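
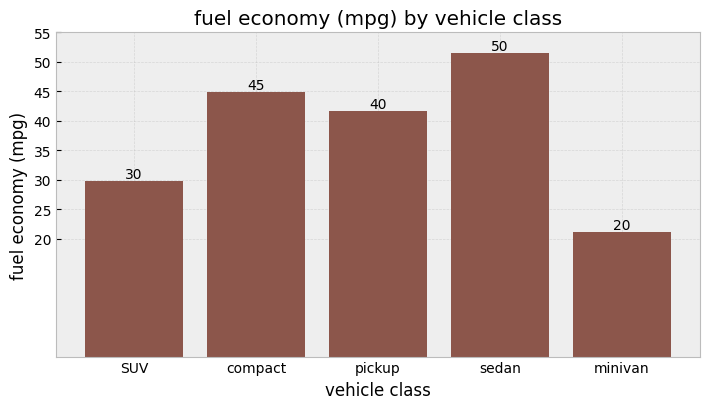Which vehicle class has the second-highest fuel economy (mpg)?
Top 3: sedan ≈ 50, compact ≈ 45, pickup ≈ 40.

compact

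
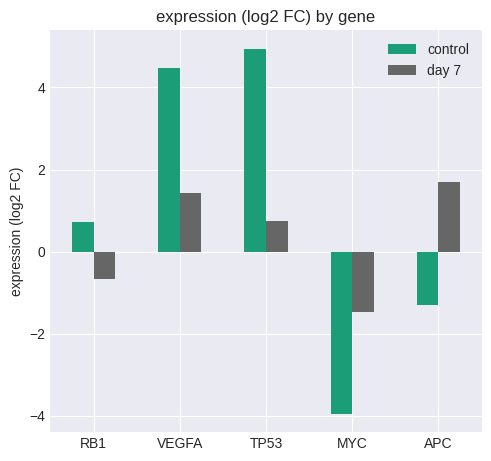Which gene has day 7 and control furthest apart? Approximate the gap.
TP53: day 7 ≈ 1, control ≈ 5 → gap ≈ 4. Next-largest (VEGFA) is only ≈ 3.

TP53, ≈ 4 log2 FC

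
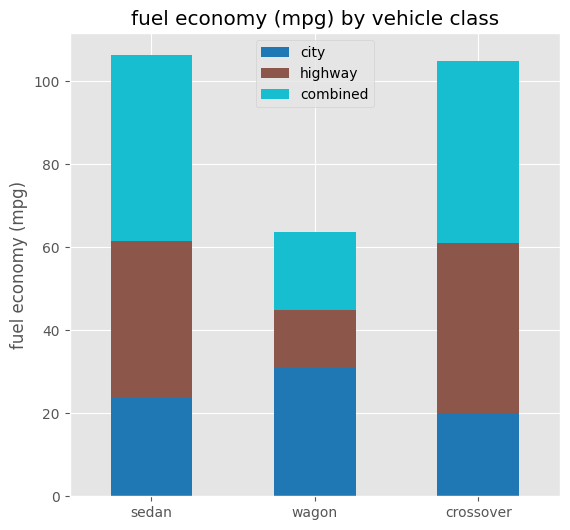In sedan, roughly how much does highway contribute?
≈ 40

highway top ≈ 60, bottom ≈ 20; segment ≈ 40.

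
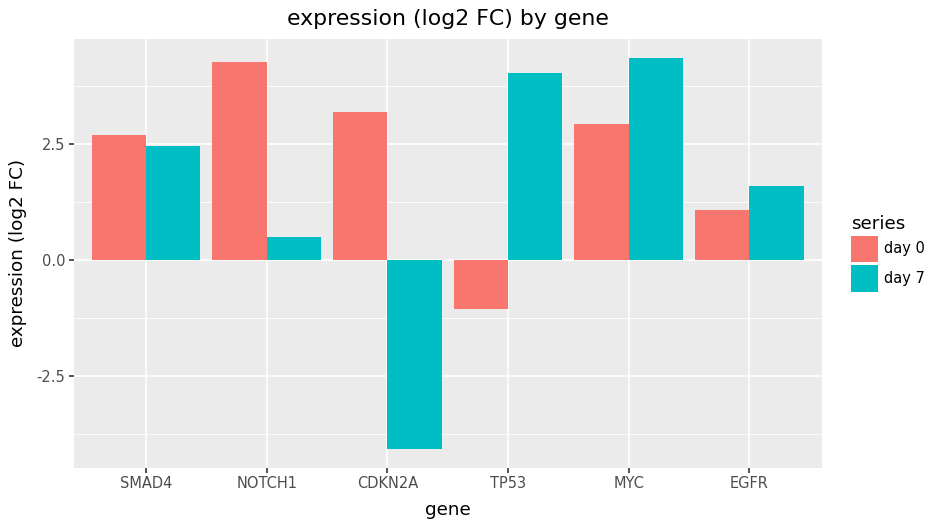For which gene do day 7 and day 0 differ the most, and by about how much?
CDKN2A: day 7 ≈ -4, day 0 ≈ 3 → gap ≈ 7. Next-largest (TP53) is only ≈ 5.

CDKN2A, ≈ 7 log2 FC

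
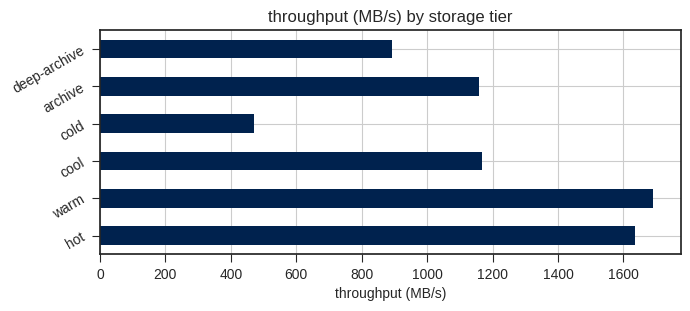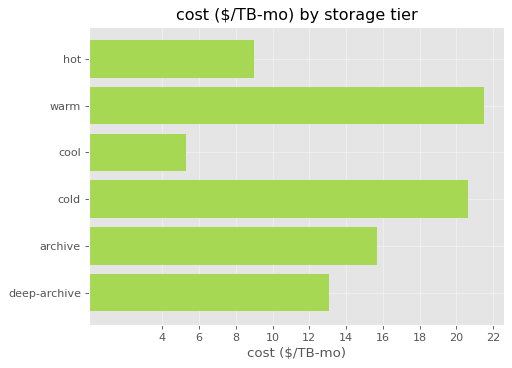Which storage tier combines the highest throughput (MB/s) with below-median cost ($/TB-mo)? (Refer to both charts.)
hot

Chart 2 median cost ($/TB-mo) ≈ 14; below-median storage tiers: hot, cool, deep-archive. Among those, hot has the highest throughput (MB/s) (≈ 1600).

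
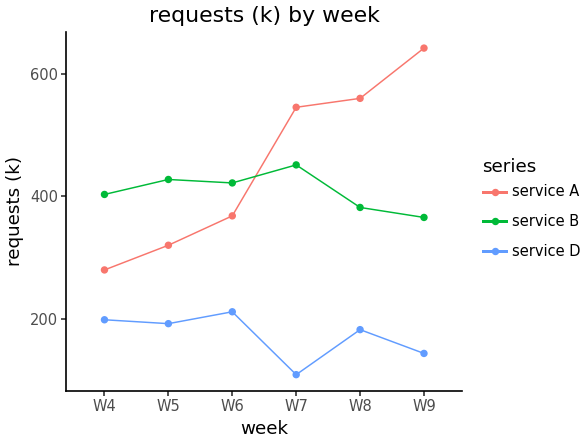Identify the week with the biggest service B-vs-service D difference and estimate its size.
W7, ≈ 350 k

W7: service B ≈ 450, service D ≈ 100 → gap ≈ 350. Next-largest (W5) is only ≈ 250.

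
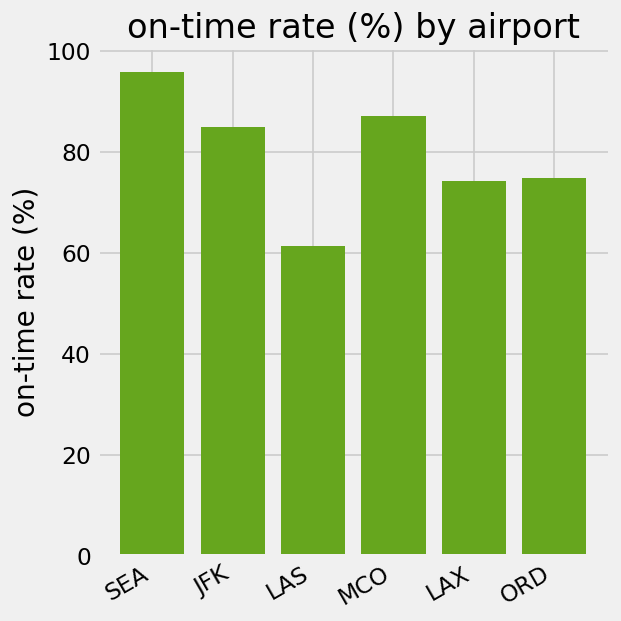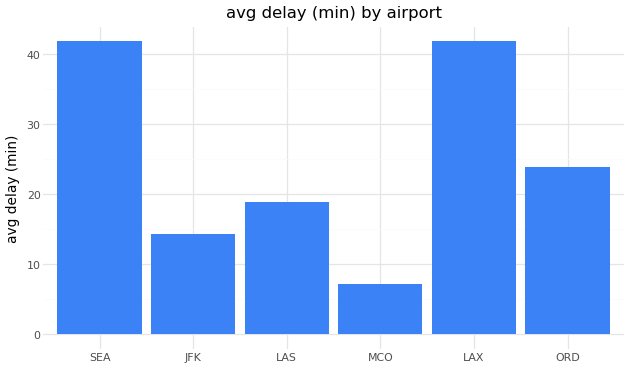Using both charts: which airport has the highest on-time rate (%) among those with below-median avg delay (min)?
MCO

Chart 2 median avg delay (min) ≈ 20; below-median airports: JFK, LAS, MCO. Among those, MCO has the highest on-time rate (%) (≈ 90).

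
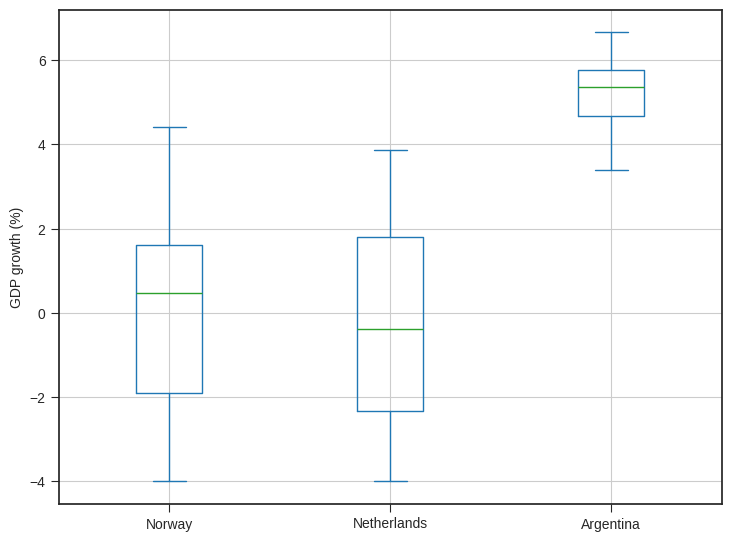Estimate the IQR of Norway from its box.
≈ 4

Q3 ≈ 2, Q1 ≈ -2; IQR ≈ 4.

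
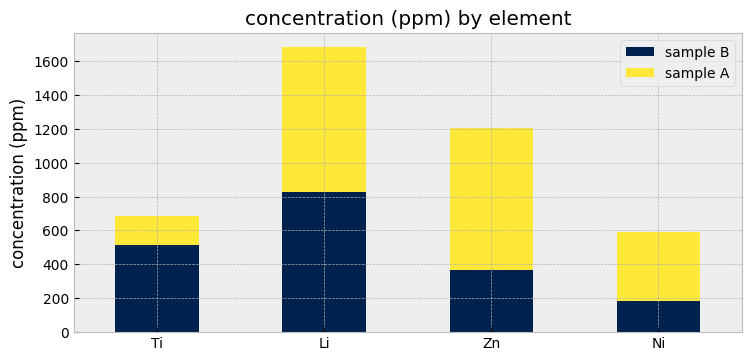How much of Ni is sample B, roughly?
≈ 200

sample B top ≈ 200, bottom ≈ 0; segment ≈ 200.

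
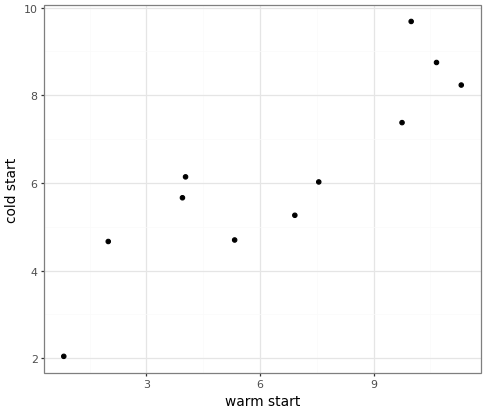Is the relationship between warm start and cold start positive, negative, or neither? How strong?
Points are positively correlated; strong (|r| ≈ 0.9).

positive, strong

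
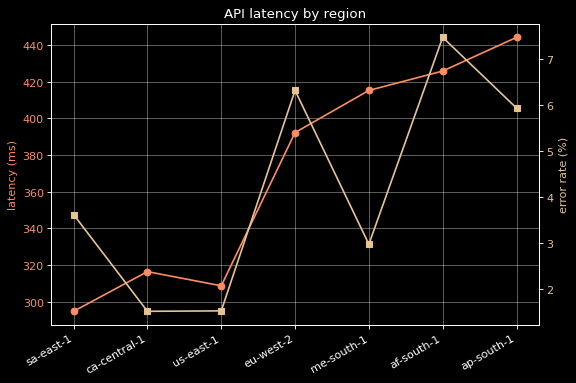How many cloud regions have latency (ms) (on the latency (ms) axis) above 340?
4

Above 340: eu-west-2, me-south-1, af-south-1, ap-south-1.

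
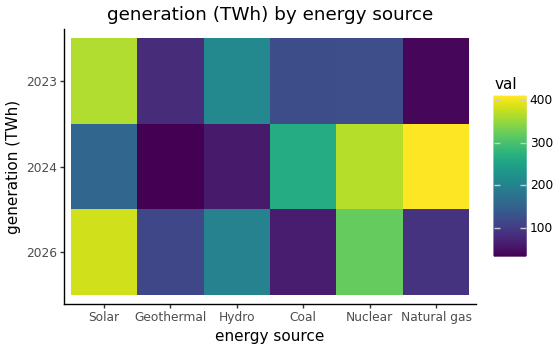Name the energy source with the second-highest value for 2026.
Nuclear

Top 3 for 2026: Solar ≈ 400, Nuclear ≈ 300, Hydro ≈ 200.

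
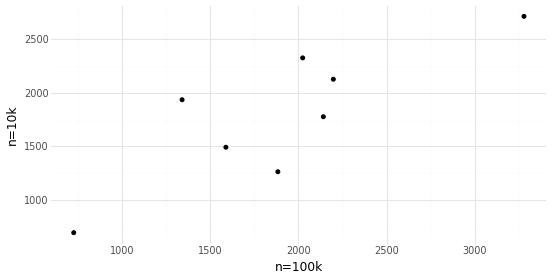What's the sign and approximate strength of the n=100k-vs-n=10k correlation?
positive, strong

Points are positively correlated; strong (|r| ≈ 0.8).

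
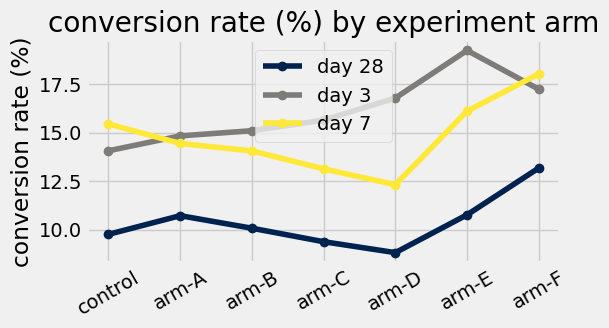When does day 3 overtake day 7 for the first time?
control: day 3 ≈ 14 vs day 7 ≈ 15 (not yet); arm-A: day 3 ≈ 15 vs day 7 ≈ 14 (first crossover).

arm-A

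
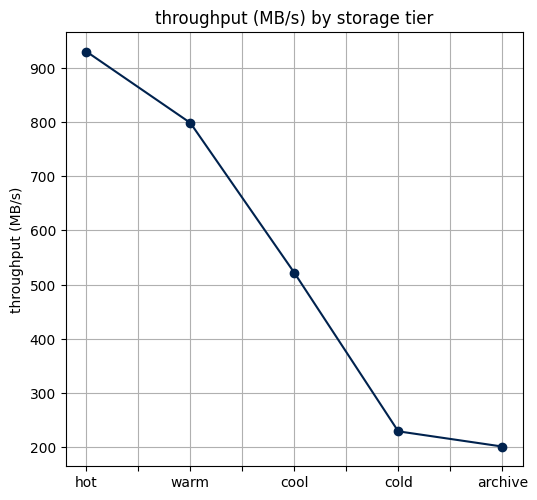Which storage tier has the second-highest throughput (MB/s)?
Top 3: hot ≈ 900, warm ≈ 800, cool ≈ 500.

warm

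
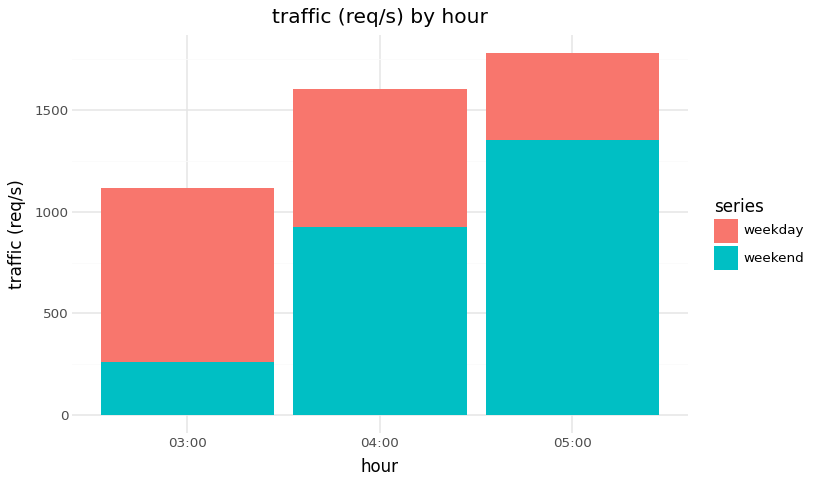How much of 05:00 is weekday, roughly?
≈ 400

weekday top ≈ 1800, bottom ≈ 1400; segment ≈ 400.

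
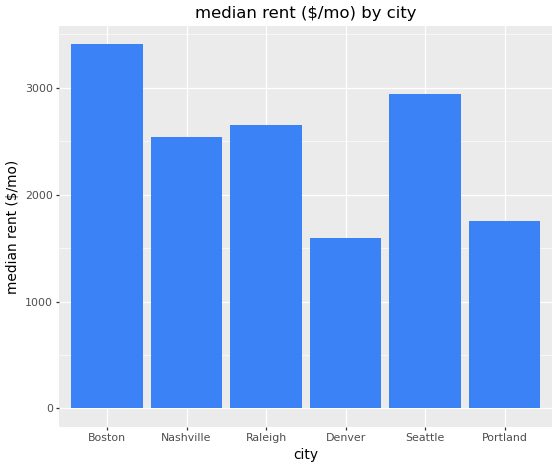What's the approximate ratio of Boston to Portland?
≈ 1.75×

Boston ≈ 3500, Portland ≈ 2000; 3500/2000 ≈ 1.75.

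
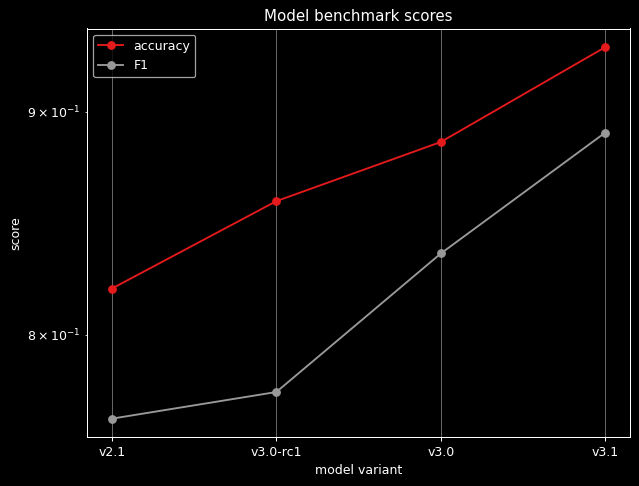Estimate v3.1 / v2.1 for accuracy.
≈ 1.15×

v3.1 ≈ 0.94, v2.1 ≈ 0.82; 0.94/0.82 ≈ 1.15.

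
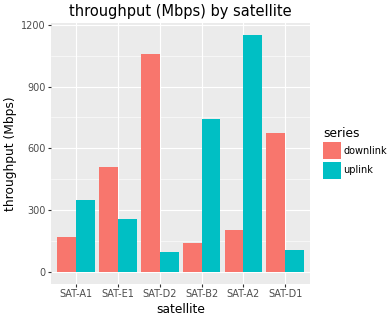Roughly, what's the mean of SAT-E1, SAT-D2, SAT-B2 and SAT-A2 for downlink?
(500 + 1100 + 100 + 200) / 4 ≈ 475.

≈ 475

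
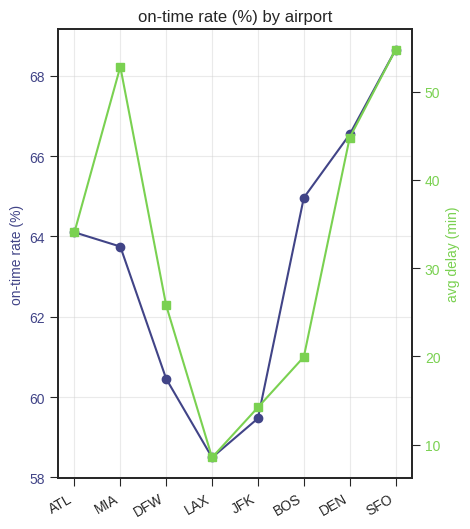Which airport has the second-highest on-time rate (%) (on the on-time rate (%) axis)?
DEN

Top 3 (on the on-time rate (%) axis): SFO ≈ 69, DEN ≈ 67, BOS ≈ 65.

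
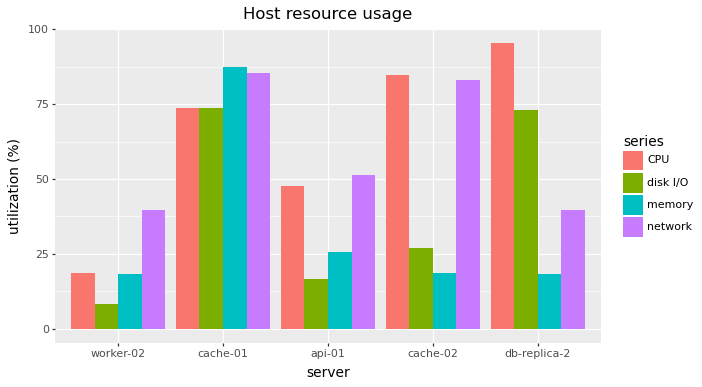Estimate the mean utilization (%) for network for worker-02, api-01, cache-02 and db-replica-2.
(40 + 50 + 80 + 40) / 4 ≈ 52.

≈ 52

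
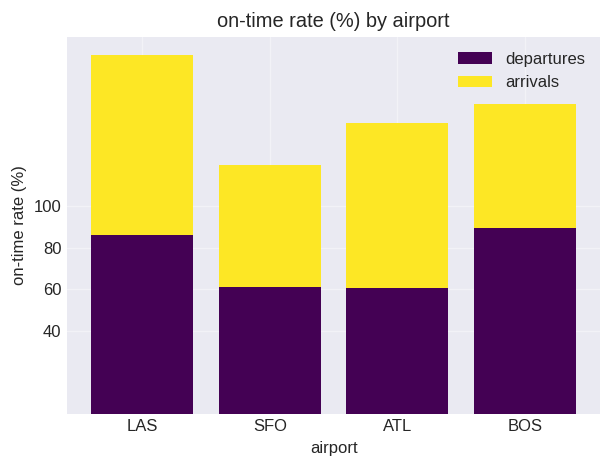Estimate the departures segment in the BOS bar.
departures top ≈ 80, bottom ≈ 0; segment ≈ 80.

≈ 80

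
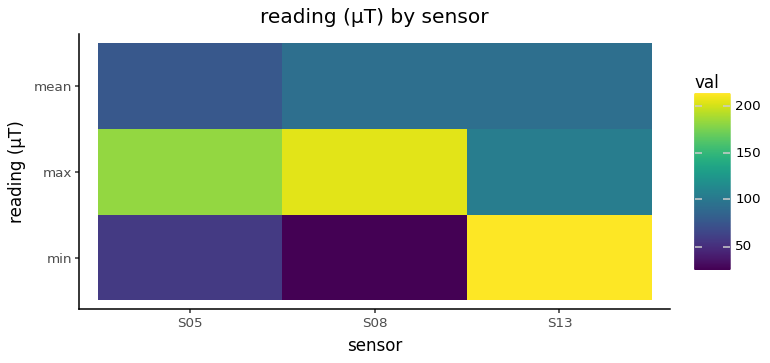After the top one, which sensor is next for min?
Top 3 for min: S13 ≈ 220, S05 ≈ 60, S08 ≈ 20.

S05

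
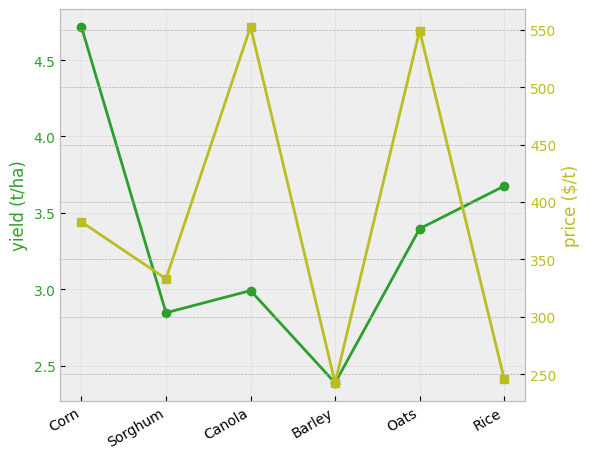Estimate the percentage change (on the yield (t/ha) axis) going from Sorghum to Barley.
≈ -14.3%

Sorghum ≈ 2.8, Barley ≈ 2.4; (2.4 − 2.8) / 2.8 ≈ -14.3%.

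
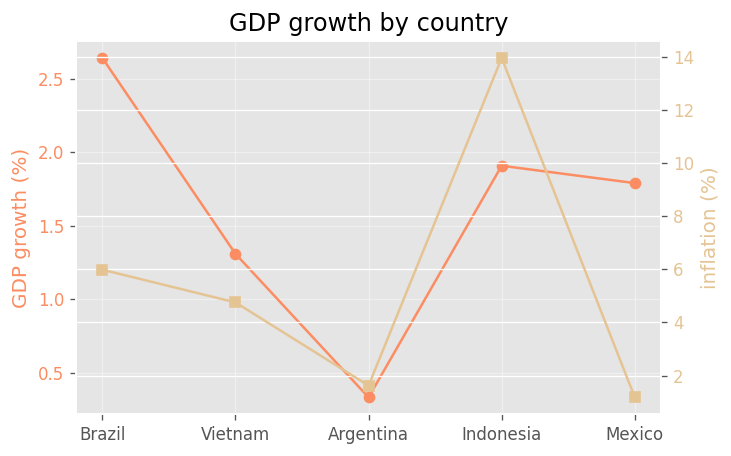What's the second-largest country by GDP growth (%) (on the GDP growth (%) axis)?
Top 3 (on the GDP growth (%) axis): Brazil ≈ 2.6, Indonesia ≈ 2.0, Mexico ≈ 1.8.

Indonesia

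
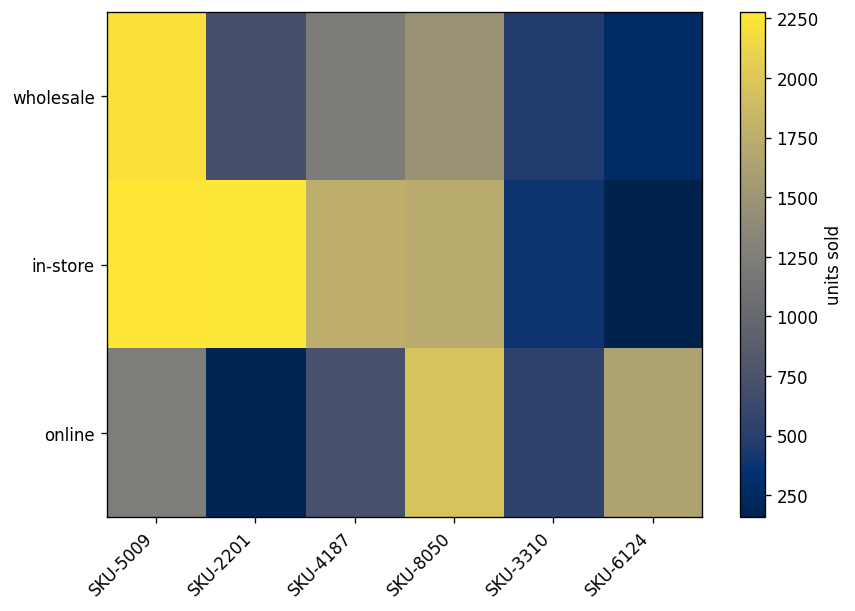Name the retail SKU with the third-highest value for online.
SKU-5009

Top 4 for online: SKU-8050 ≈ 2000, SKU-6124 ≈ 1600, SKU-5009 ≈ 1200, SKU-4187 ≈ 800.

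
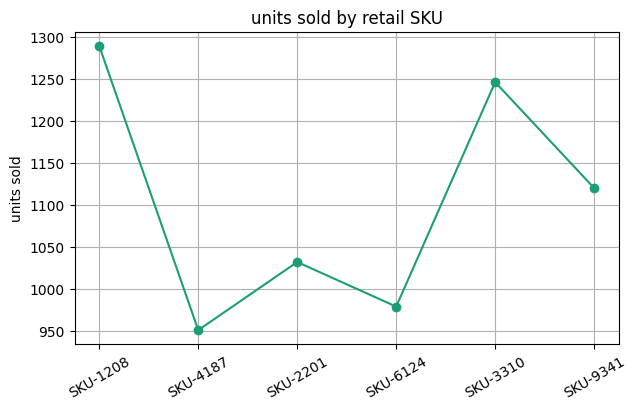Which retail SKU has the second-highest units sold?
Top 3: SKU-1208 ≈ 1300, SKU-3310 ≈ 1250, SKU-9341 ≈ 1100.

SKU-3310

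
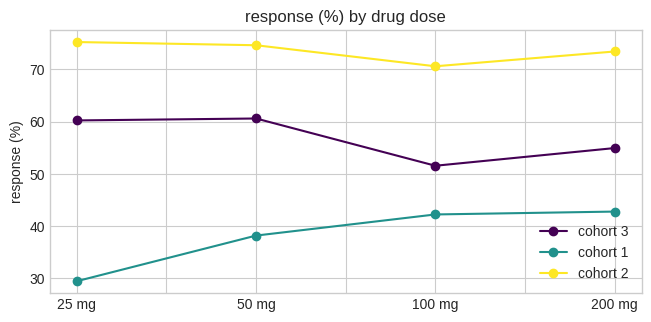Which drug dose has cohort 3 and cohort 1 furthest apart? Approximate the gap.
25 mg: cohort 3 ≈ 60, cohort 1 ≈ 30 → gap ≈ 30. Next-largest (50 mg) is only ≈ 20.

25 mg, ≈ 30 %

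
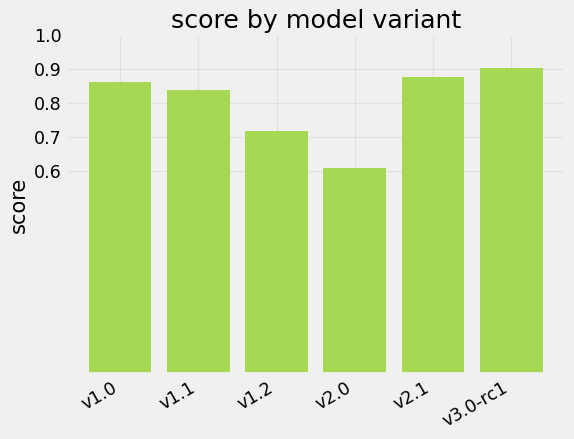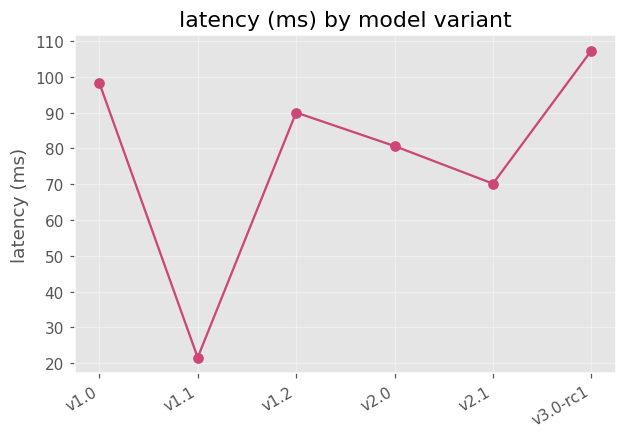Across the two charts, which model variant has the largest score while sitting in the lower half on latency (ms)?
Chart 2 median latency (ms) ≈ 90; below-median model variants: v1.1, v2.0, v2.1. Among those, v2.1 has the highest score (≈ 0.9).

v2.1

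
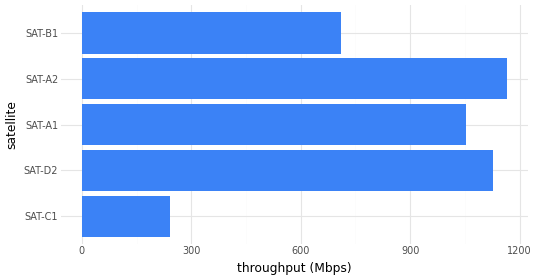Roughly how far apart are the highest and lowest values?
≈ 1000

Max SAT-A2 ≈ 1200, min SAT-C1 ≈ 200; range ≈ 1000.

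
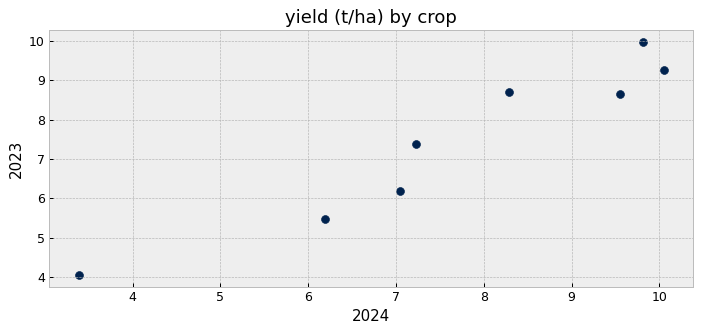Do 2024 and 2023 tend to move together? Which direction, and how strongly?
positive, strong

Points are positively correlated; strong (|r| ≈ 1.0).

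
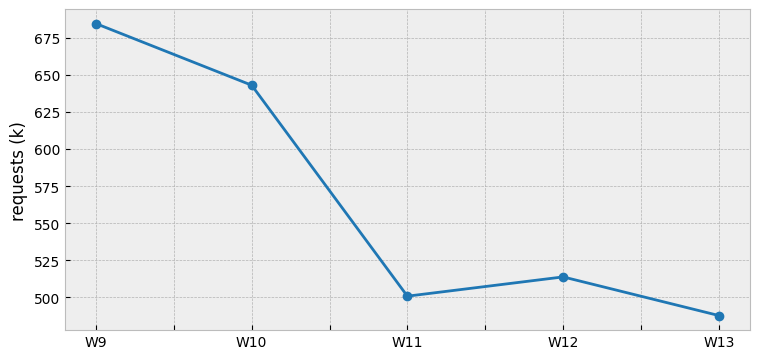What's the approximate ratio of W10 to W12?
W10 ≈ 640, W12 ≈ 520; 640/520 ≈ 1.23.

≈ 1.23×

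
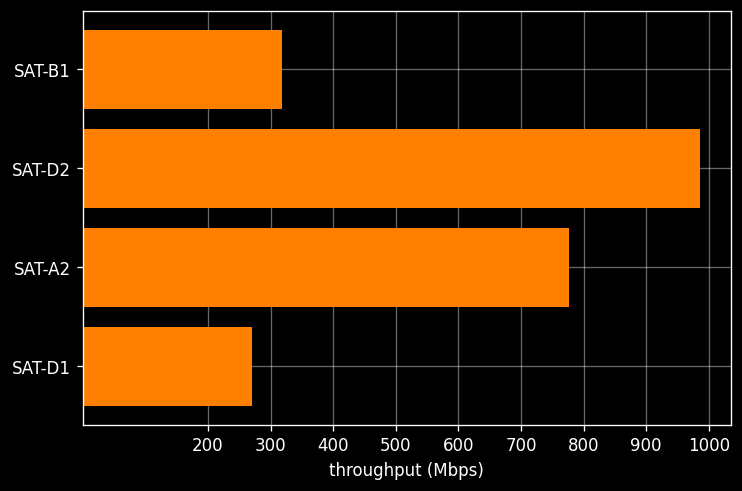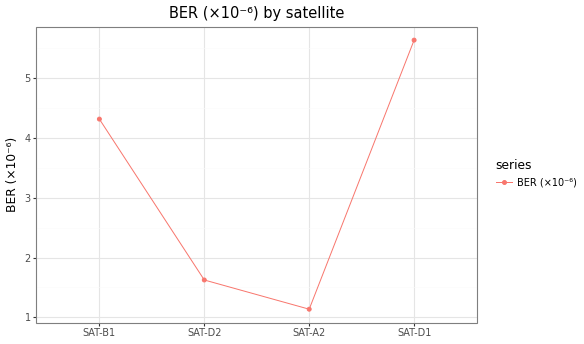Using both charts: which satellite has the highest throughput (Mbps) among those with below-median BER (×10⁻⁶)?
SAT-D2

Chart 2 median BER (×10⁻⁶) ≈ 3; below-median satellites: SAT-D2, SAT-A2. Among those, SAT-D2 has the highest throughput (Mbps) (≈ 1000).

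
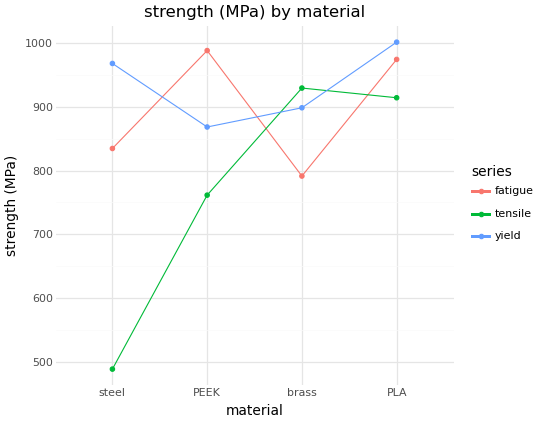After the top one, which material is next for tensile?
Top 3 for tensile: brass ≈ 950, PLA ≈ 900, PEEK ≈ 750.

PLA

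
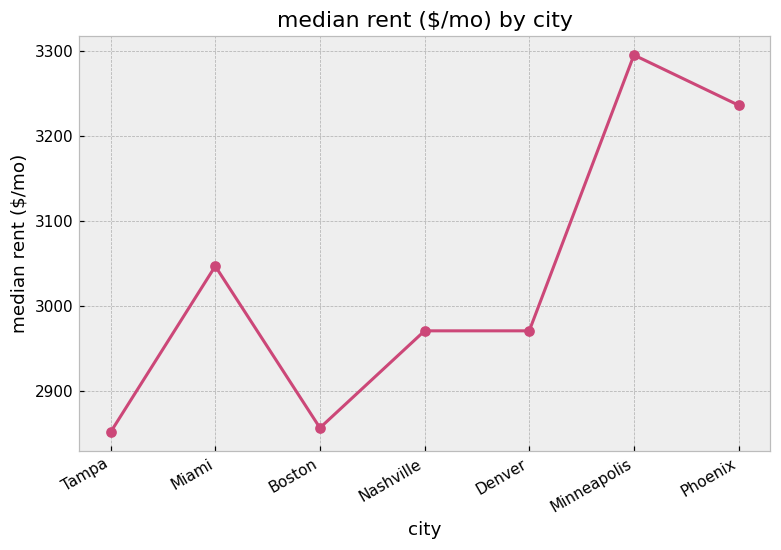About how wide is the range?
≈ 450

Max Minneapolis ≈ 3300, min Tampa ≈ 2850; range ≈ 450.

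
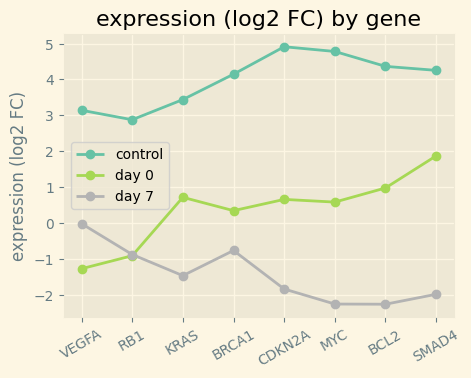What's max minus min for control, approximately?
≈ 2

Max CDKN2A ≈ 5, min RB1 ≈ 3; range ≈ 2.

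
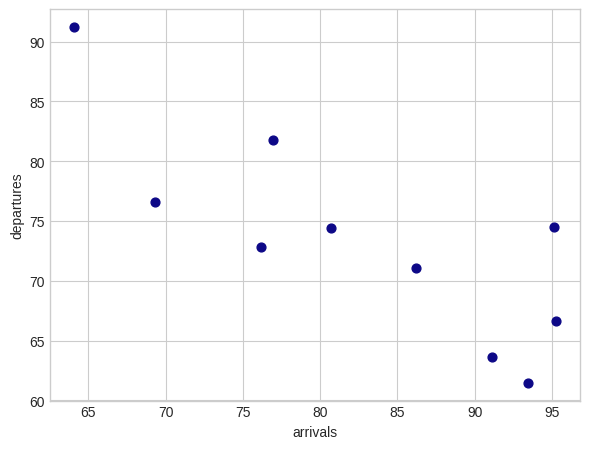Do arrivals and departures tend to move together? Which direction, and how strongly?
Points are negatively correlated; strong (|r| ≈ 0.8).

negative, strong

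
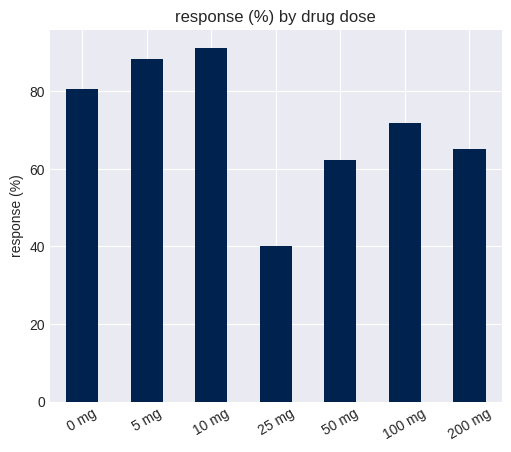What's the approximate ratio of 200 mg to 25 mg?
≈ 1.75×

200 mg ≈ 70, 25 mg ≈ 40; 70/40 ≈ 1.75.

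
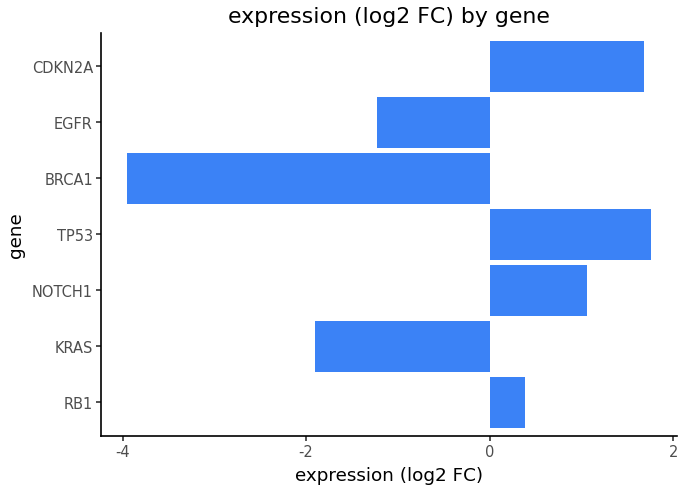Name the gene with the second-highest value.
Top 3: TP53 ≈ 2.0, CDKN2A ≈ 1.5, NOTCH1 ≈ 1.0.

CDKN2A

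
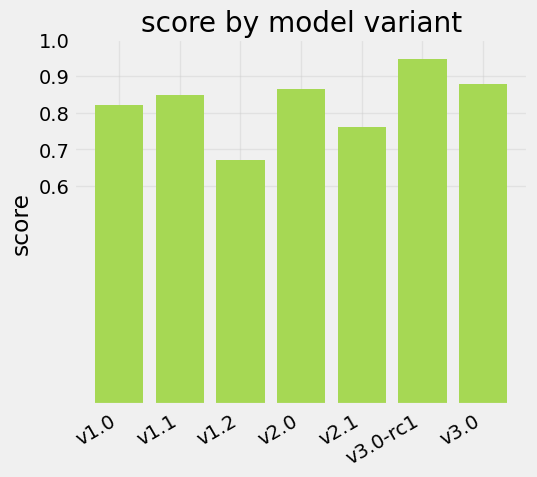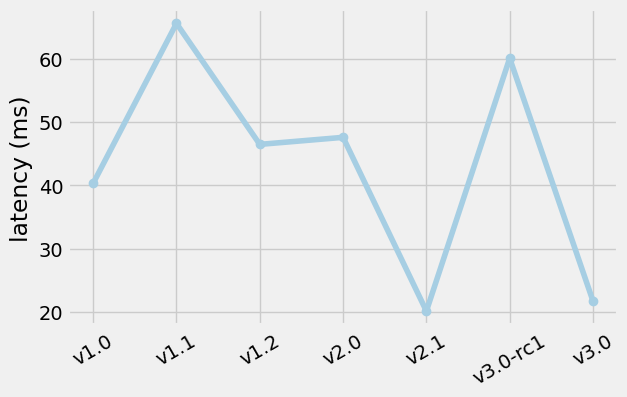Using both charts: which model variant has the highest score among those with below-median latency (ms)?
Chart 2 median latency (ms) ≈ 50; below-median model variants: v1.0, v2.1, v3.0. Among those, v3.0 has the highest score (≈ 0.9).

v3.0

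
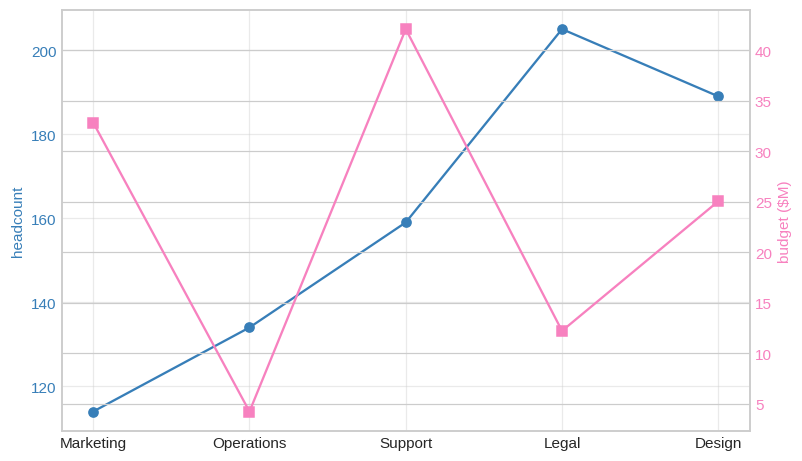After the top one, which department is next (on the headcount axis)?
Top 3 (on the headcount axis): Legal ≈ 200, Design ≈ 190, Support ≈ 160.

Design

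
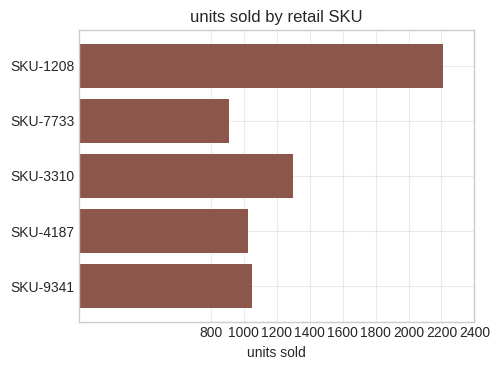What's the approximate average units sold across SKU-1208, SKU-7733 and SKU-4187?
≈ 1400

(2200 + 1000 + 1000) / 3 ≈ 1400.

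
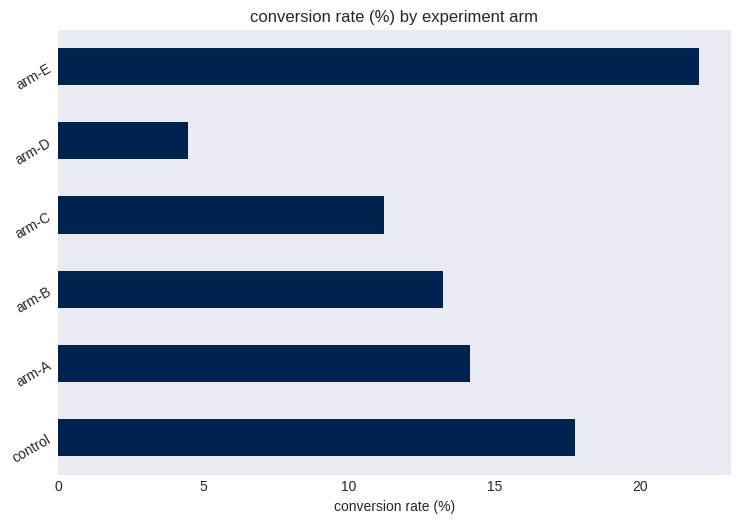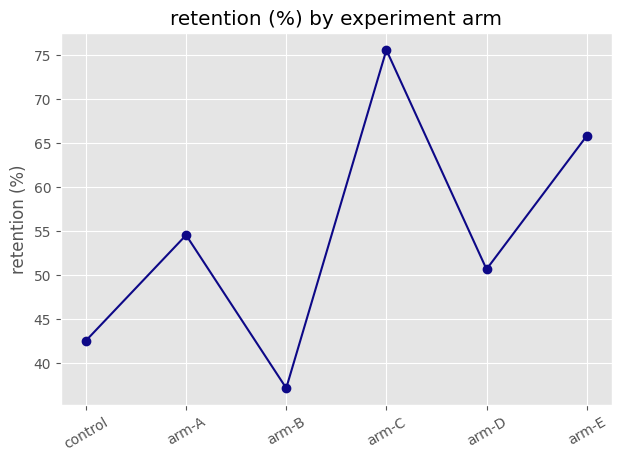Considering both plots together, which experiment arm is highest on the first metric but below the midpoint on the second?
control

Chart 2 median retention (%) ≈ 50; below-median experiment arms: control, arm-B, arm-D. Among those, control has the highest conversion rate (%) (≈ 20).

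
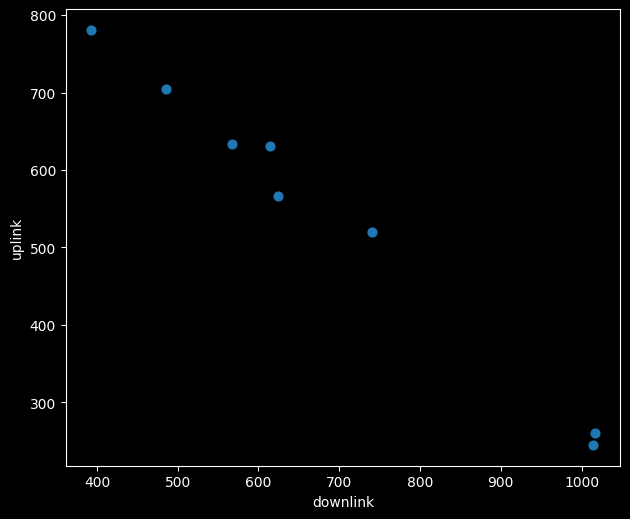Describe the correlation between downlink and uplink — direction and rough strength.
Points are negatively correlated; strong (|r| ≈ 1.0).

negative, strong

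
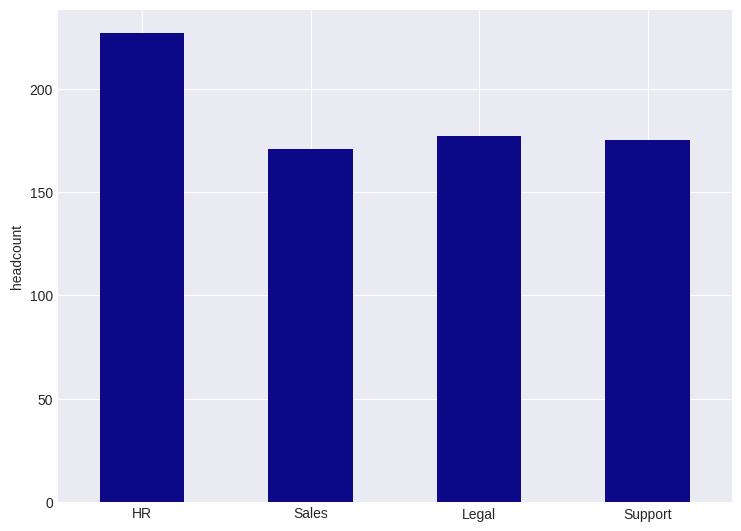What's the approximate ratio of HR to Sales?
HR ≈ 220, Sales ≈ 180; 220/180 ≈ 1.22.

≈ 1.22×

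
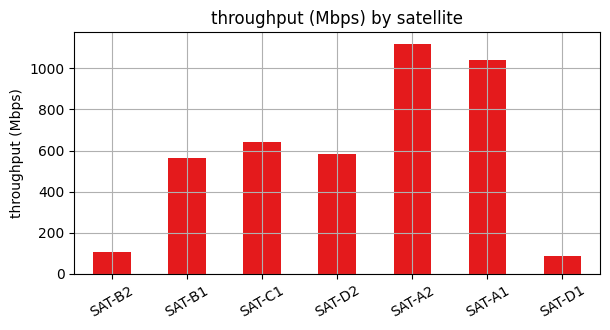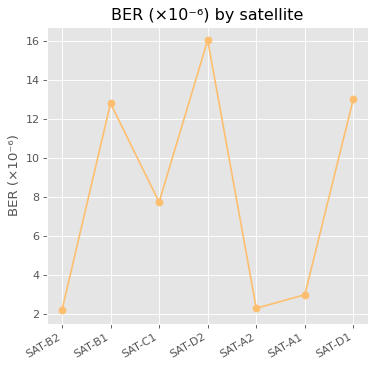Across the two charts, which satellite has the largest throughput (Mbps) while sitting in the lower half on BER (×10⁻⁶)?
SAT-A2

Chart 2 median BER (×10⁻⁶) ≈ 8; below-median satellites: SAT-B2, SAT-A2, SAT-A1. Among those, SAT-A2 has the highest throughput (Mbps) (≈ 1200).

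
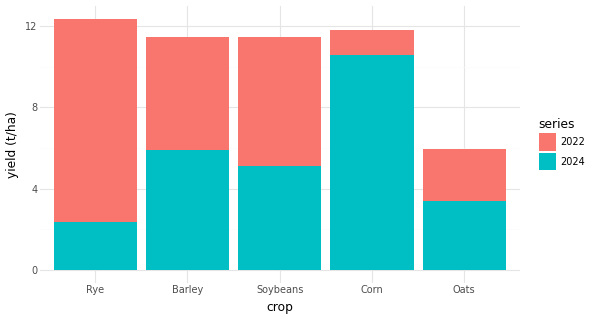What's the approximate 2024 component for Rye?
2024 top ≈ 2, bottom ≈ 0; segment ≈ 2.

≈ 2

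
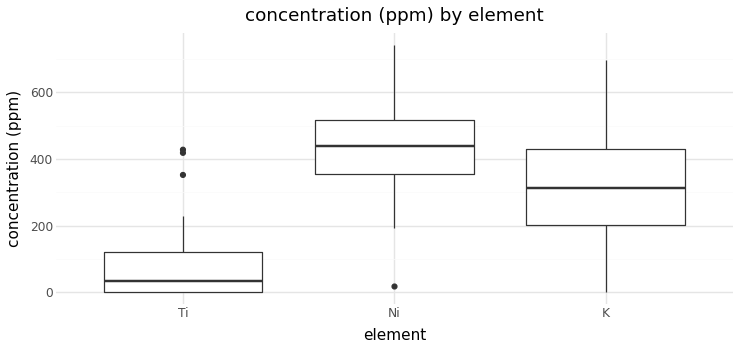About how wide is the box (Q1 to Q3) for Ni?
Q3 ≈ 500, Q1 ≈ 350; IQR ≈ 150.

≈ 150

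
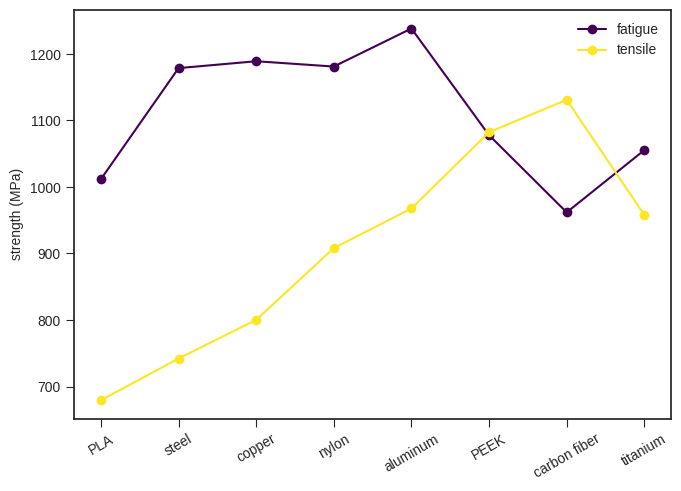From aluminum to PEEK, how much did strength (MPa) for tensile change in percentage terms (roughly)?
aluminum ≈ 950, PEEK ≈ 1100; (1100 − 950) / 950 ≈ +15.8%.

≈ +15.8%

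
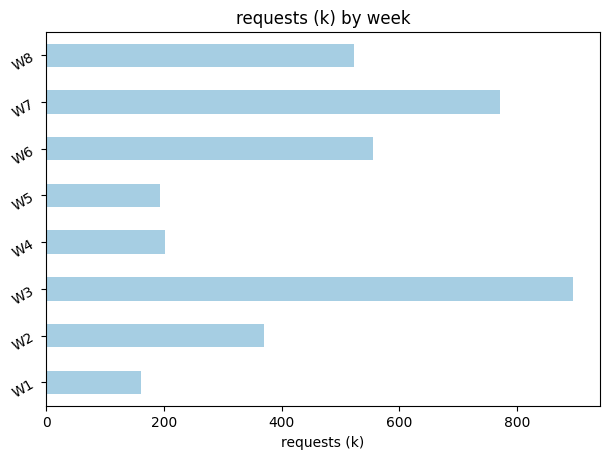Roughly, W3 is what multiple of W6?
≈ 1.5×

W3 ≈ 900, W6 ≈ 600; 900/600 ≈ 1.5.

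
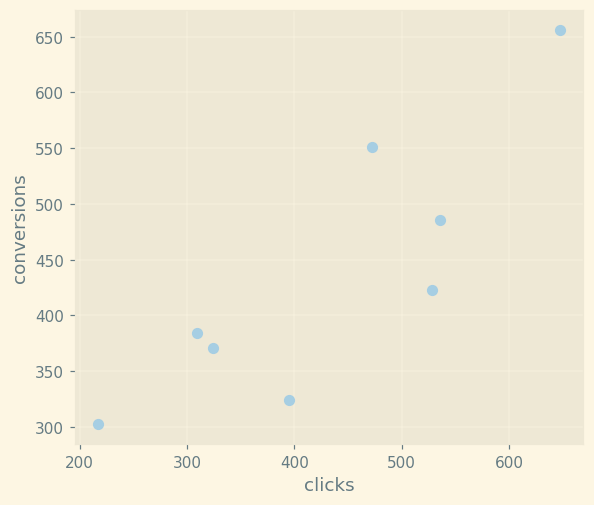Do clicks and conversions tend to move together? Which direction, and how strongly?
positive, strong

Points are positively correlated; strong (|r| ≈ 0.9).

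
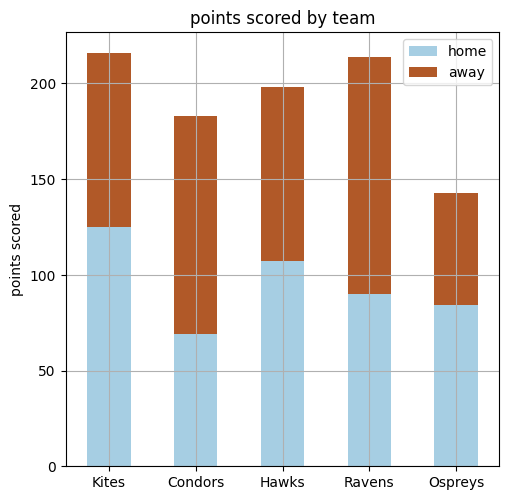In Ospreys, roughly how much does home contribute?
≈ 80

home top ≈ 80, bottom ≈ 0; segment ≈ 80.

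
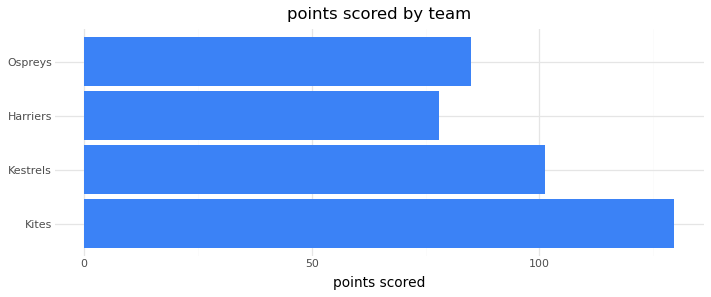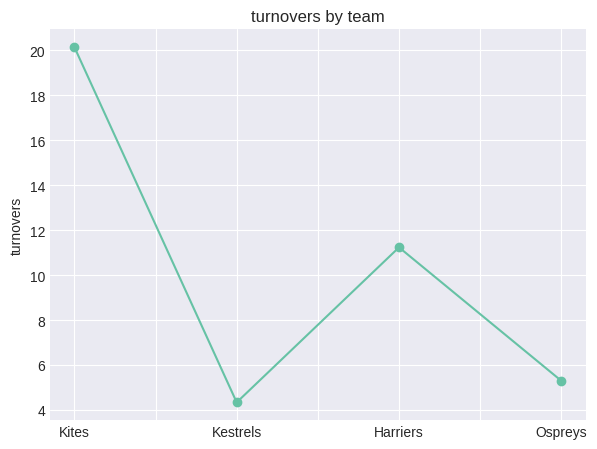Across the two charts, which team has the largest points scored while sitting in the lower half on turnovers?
Chart 2 median turnovers ≈ 8; below-median teams: Kestrels, Ospreys. Among those, Kestrels has the highest points scored (≈ 100).

Kestrels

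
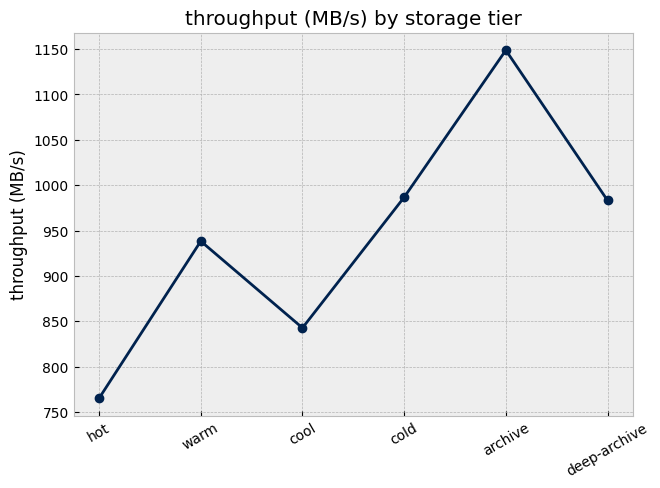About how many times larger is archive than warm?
≈ 1.21×

archive ≈ 1150, warm ≈ 950; 1150/950 ≈ 1.21.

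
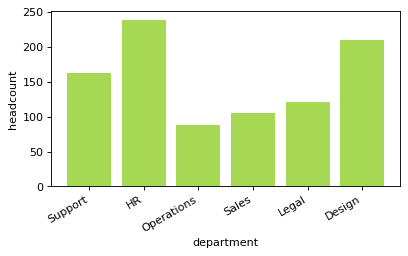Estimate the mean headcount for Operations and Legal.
≈ 100

(80 + 120) / 2 ≈ 100.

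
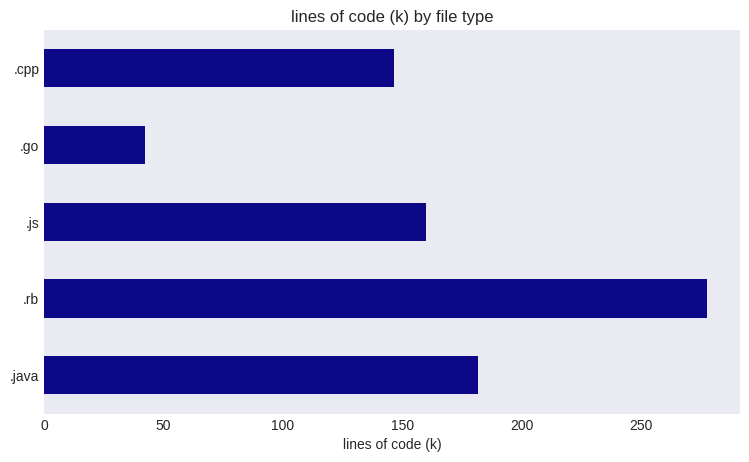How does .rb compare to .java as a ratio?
≈ 1.57×

.rb ≈ 275, .java ≈ 175; 275/175 ≈ 1.57.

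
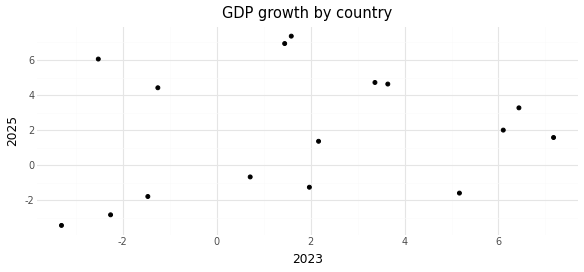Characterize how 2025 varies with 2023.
Points are roughly uncorrelated; weak (|r| ≈ 0.2).

no clear correlation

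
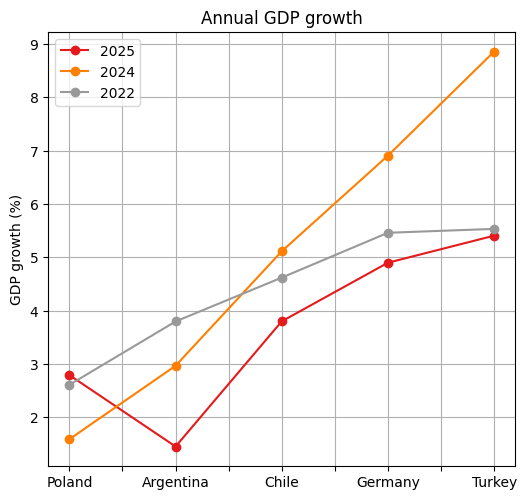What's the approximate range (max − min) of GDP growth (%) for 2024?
≈ 7

Max Turkey ≈ 9, min Poland ≈ 2; range ≈ 7.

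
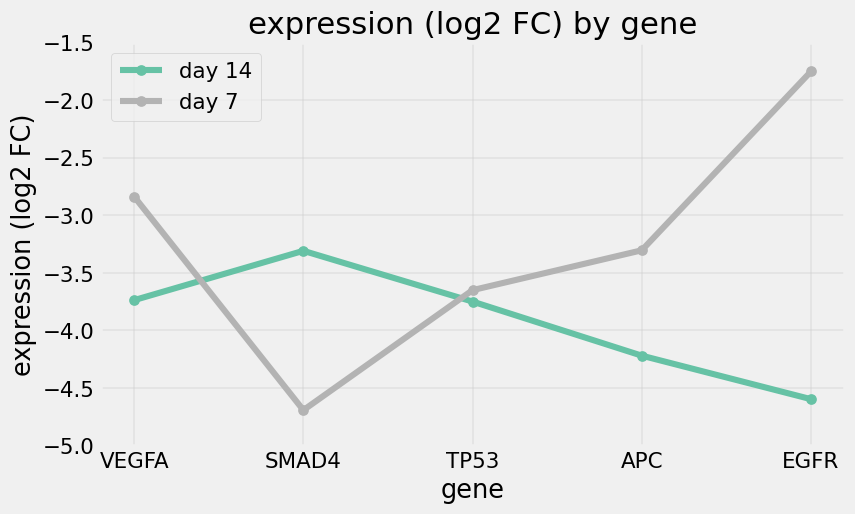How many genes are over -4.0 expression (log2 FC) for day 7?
4

Above -4.0: VEGFA, TP53, APC, EGFR.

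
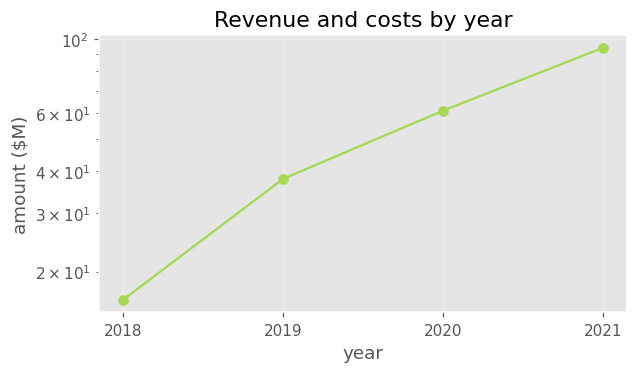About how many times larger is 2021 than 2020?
2021 ≈ 90, 2020 ≈ 60; 90/60 ≈ 1.5.

≈ 1.5×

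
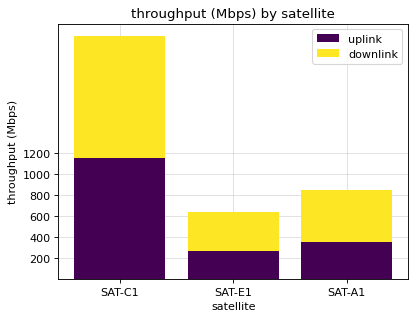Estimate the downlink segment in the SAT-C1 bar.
≈ 1200

downlink top ≈ 2400, bottom ≈ 1200; segment ≈ 1200.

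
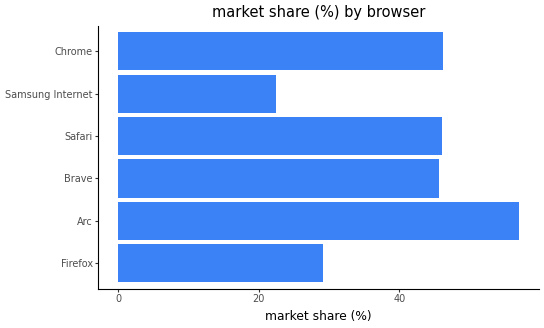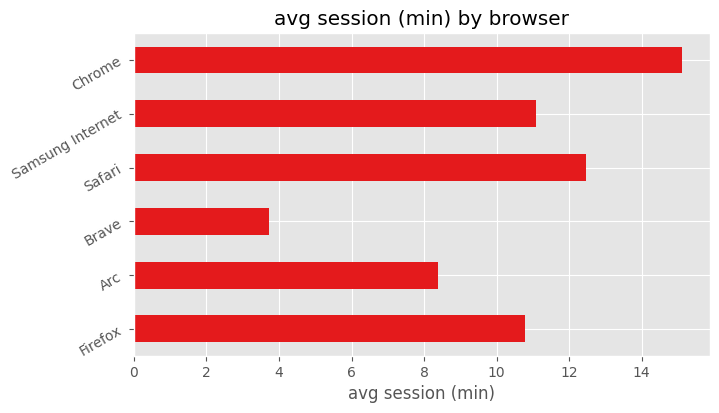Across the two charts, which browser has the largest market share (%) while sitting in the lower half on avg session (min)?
Arc

Chart 2 median avg session (min) ≈ 10; below-median browsers: Firefox, Arc, Brave. Among those, Arc has the highest market share (%) (≈ 60).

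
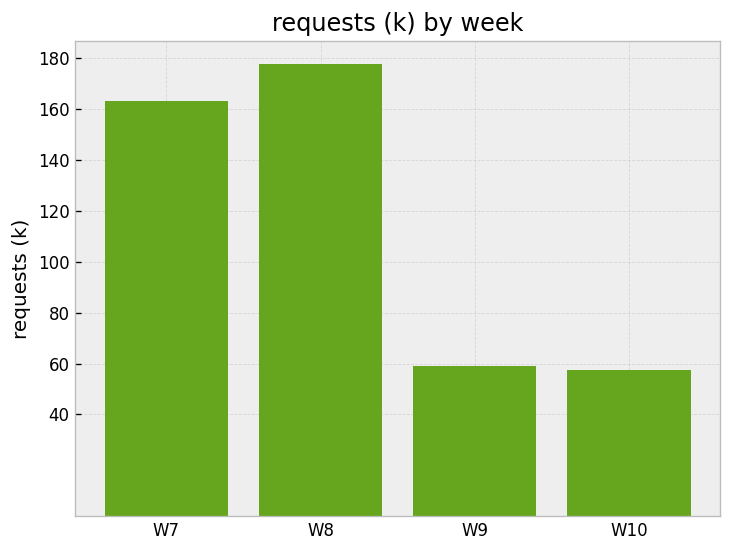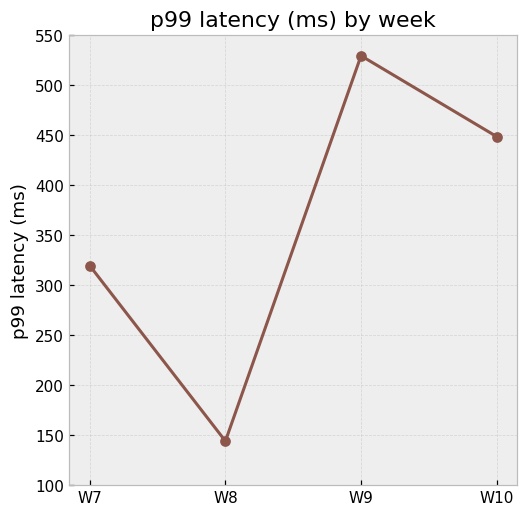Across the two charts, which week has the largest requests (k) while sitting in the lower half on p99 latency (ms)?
Chart 2 median p99 latency (ms) ≈ 400; below-median weeks: W7, W8. Among those, W8 has the highest requests (k) (≈ 180).

W8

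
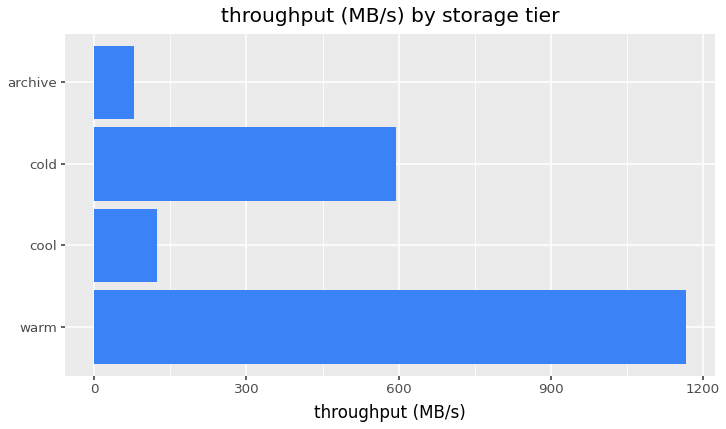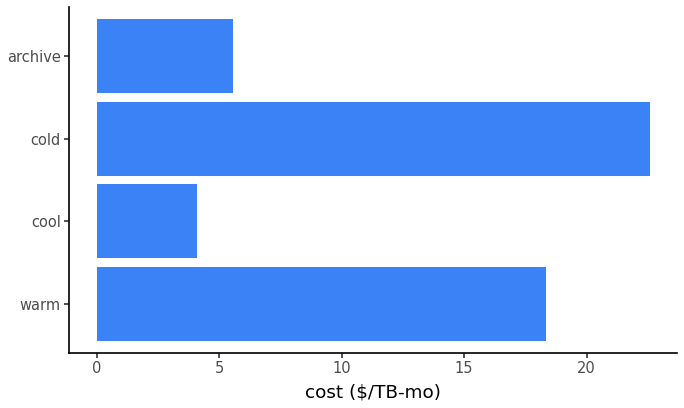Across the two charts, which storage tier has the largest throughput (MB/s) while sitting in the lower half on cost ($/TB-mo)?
Chart 2 median cost ($/TB-mo) ≈ 10; below-median storage tiers: cool, archive. Among those, cool has the highest throughput (MB/s) (≈ 200).

cool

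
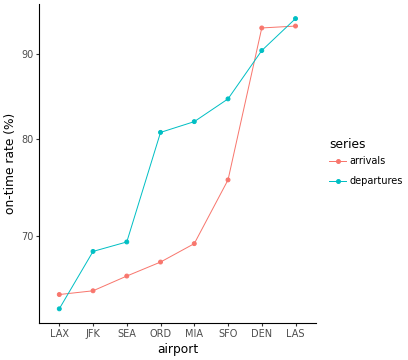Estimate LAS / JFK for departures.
LAS ≈ 95, JFK ≈ 70; 95/70 ≈ 1.36.

≈ 1.36×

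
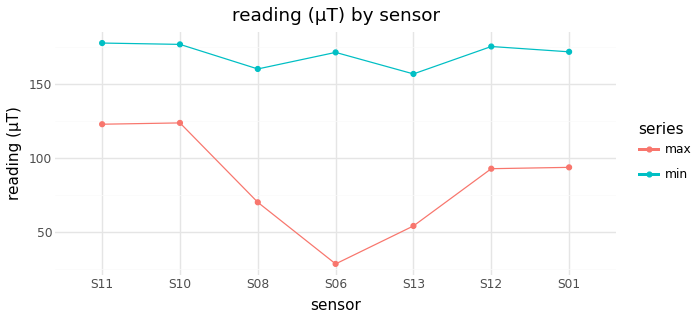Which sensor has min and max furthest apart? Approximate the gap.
S06, ≈ 160 µT

S06: min ≈ 180, max ≈ 20 → gap ≈ 160. Next-largest (S13) is only ≈ 100.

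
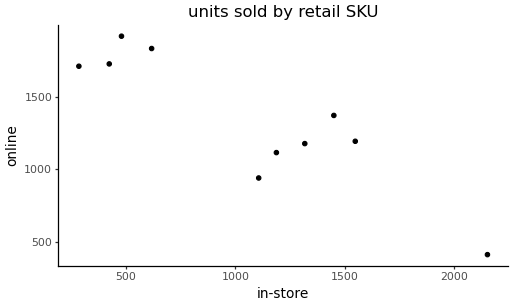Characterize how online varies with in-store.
negative, strong

Points are negatively correlated; strong (|r| ≈ 0.9).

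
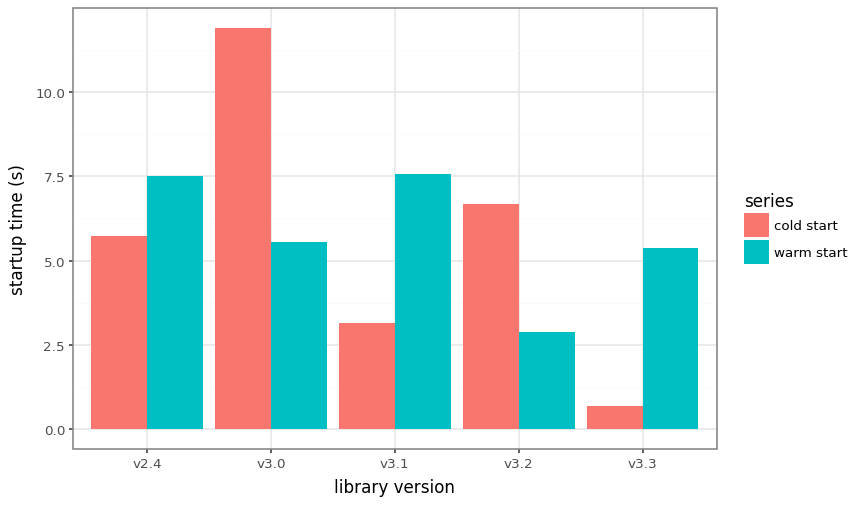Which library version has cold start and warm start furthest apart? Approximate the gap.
v3.0: cold start ≈ 12, warm start ≈ 6 → gap ≈ 6. Next-largest (v3.3) is only ≈ 4.

v3.0, ≈ 6 s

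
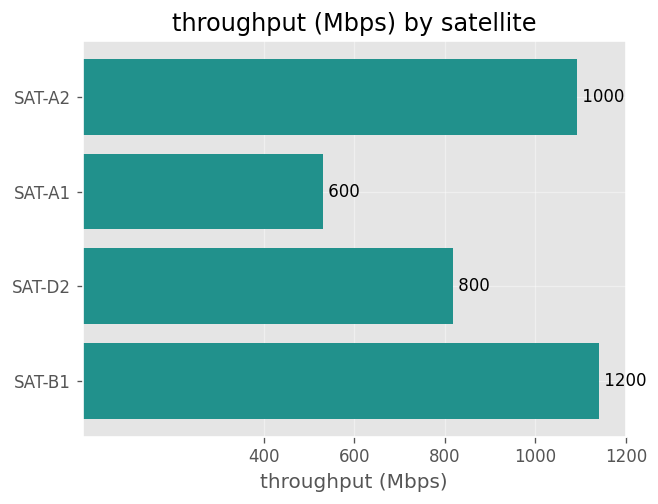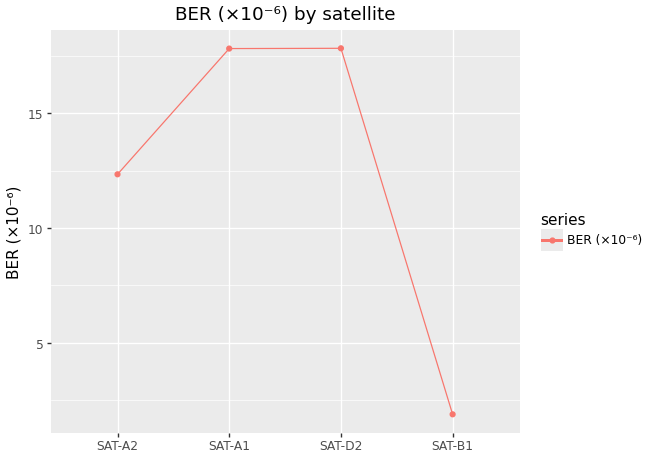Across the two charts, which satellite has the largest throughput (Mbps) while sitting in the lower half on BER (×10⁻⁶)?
SAT-B1

Chart 2 median BER (×10⁻⁶) ≈ 16; below-median satellites: SAT-A2, SAT-B1. Among those, SAT-B1 has the highest throughput (Mbps) (≈ 1200).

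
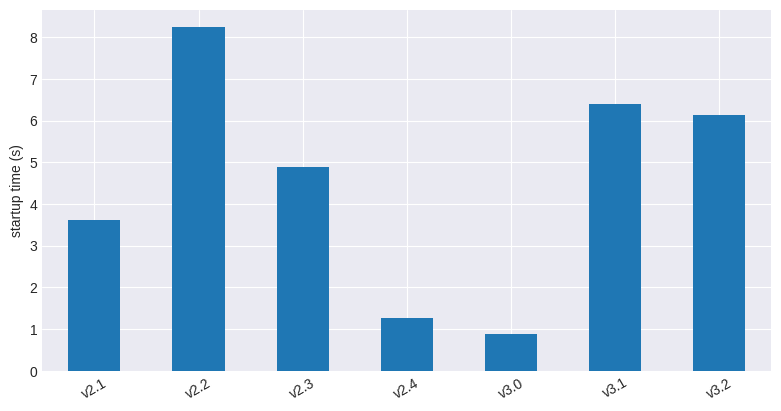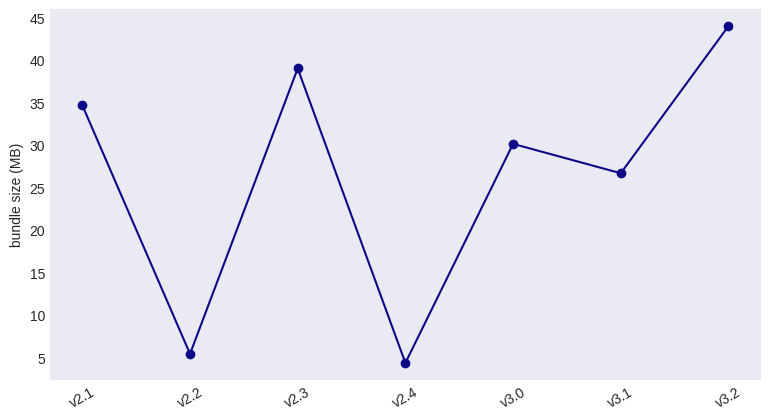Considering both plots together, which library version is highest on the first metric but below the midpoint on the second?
v2.2

Chart 2 median bundle size (MB) ≈ 30; below-median library versions: v2.2, v2.4, v3.1. Among those, v2.2 has the highest startup time (s) (≈ 8).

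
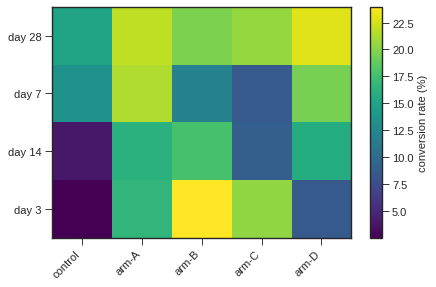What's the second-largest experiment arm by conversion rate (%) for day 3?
Top 3 for day 3: arm-B ≈ 24, arm-C ≈ 20, arm-A ≈ 16.

arm-C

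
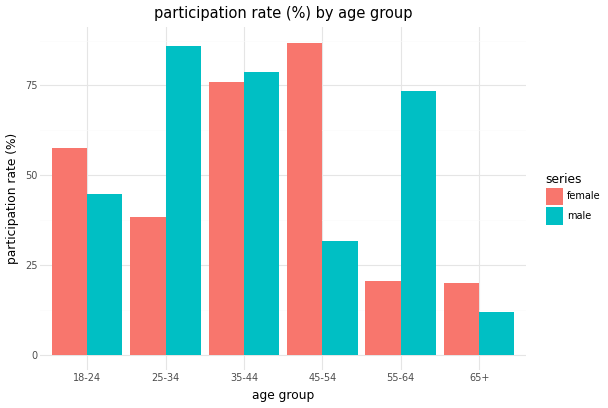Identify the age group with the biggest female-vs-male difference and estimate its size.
45-54: female ≈ 90, male ≈ 30 → gap ≈ 60. Next-largest (55-64) is only ≈ 50.

45-54, ≈ 60 %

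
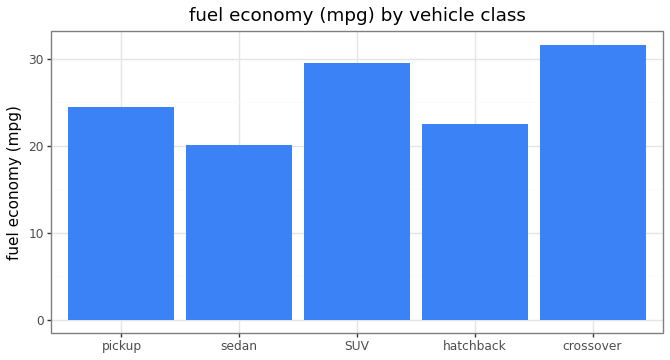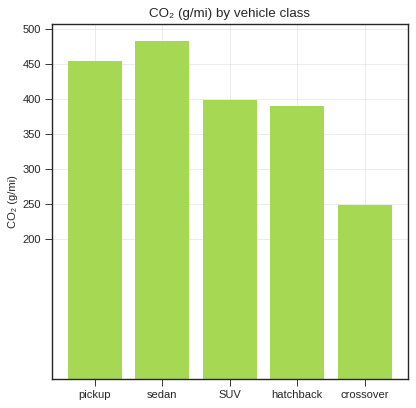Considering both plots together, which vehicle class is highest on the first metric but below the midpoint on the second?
crossover

Chart 2 median CO₂ (g/mi) ≈ 400; below-median vehicle classes: hatchback, crossover. Among those, crossover has the highest fuel economy (mpg) (≈ 30).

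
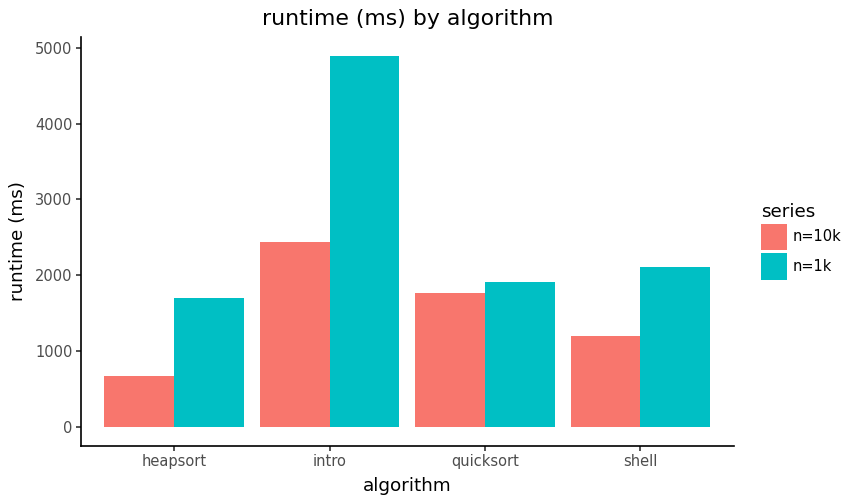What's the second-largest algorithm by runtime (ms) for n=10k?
quicksort

Top 3 for n=10k: intro ≈ 2500, quicksort ≈ 2000, shell ≈ 1000.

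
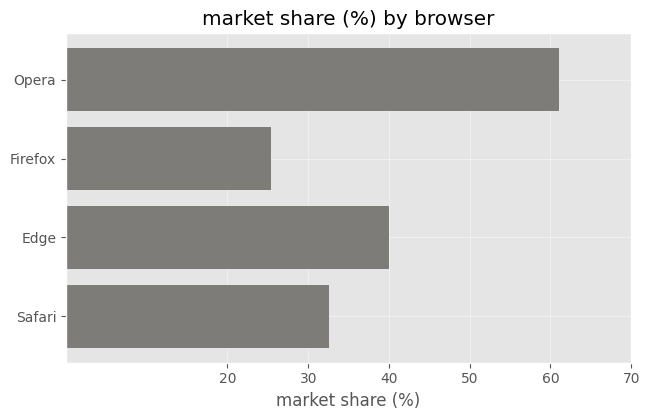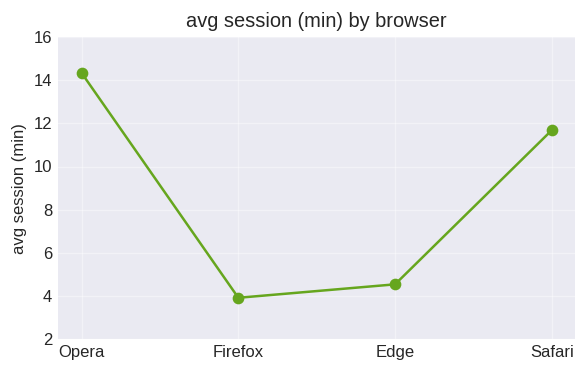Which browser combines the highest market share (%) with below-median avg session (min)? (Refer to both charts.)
Chart 2 median avg session (min) ≈ 8; below-median browsers: Firefox, Edge. Among those, Edge has the highest market share (%) (≈ 40).

Edge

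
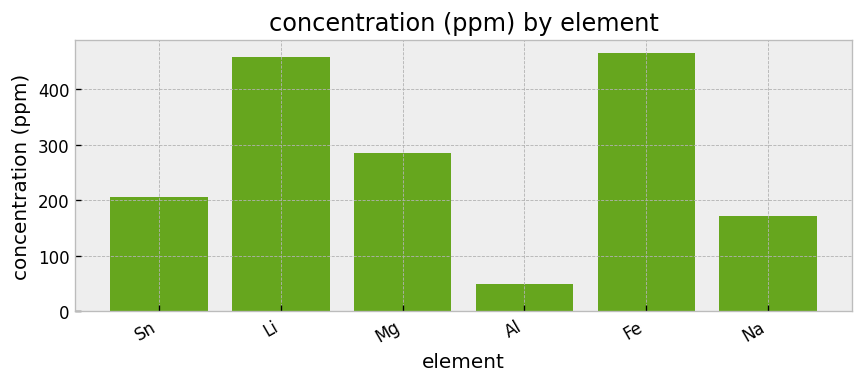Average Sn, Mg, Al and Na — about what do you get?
≈ 175

(200 + 300 + 50 + 150) / 4 ≈ 175.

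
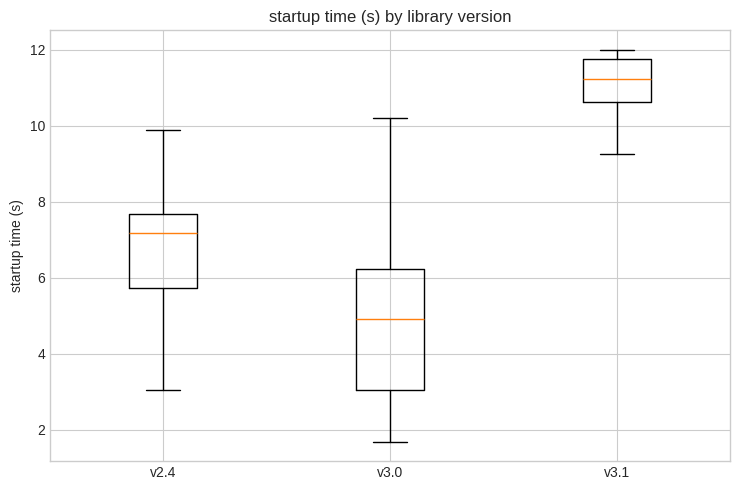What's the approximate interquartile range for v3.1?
Q3 ≈ 12, Q1 ≈ 11; IQR ≈ 1.

≈ 1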